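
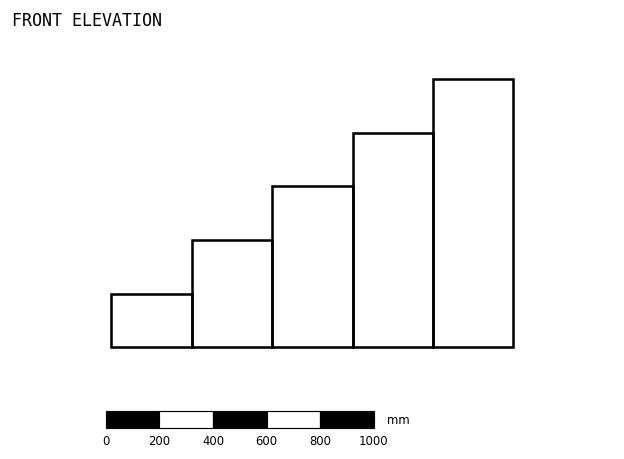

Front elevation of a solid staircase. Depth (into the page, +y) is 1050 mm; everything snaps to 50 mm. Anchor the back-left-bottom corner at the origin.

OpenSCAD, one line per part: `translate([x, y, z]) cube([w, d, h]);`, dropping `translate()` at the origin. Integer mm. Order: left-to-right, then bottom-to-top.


cube([300, 1050, 200]);
translate([300, 0, 0]) cube([300, 1050, 400]);
translate([600, 0, 0]) cube([300, 1050, 600]);
translate([900, 0, 0]) cube([300, 1050, 800]);
translate([1200, 0, 0]) cube([300, 1050, 1000]);


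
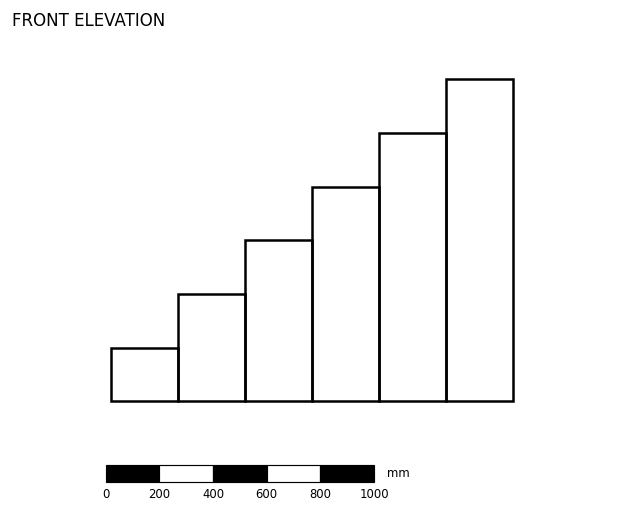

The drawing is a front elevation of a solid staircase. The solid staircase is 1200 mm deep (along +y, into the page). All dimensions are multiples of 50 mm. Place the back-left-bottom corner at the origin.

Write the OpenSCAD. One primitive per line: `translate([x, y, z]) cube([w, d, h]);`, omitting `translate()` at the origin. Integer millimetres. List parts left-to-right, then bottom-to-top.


cube([250, 1200, 200]);
translate([250, 0, 0]) cube([250, 1200, 400]);
translate([500, 0, 0]) cube([250, 1200, 600]);
translate([750, 0, 0]) cube([250, 1200, 800]);
translate([1000, 0, 0]) cube([250, 1200, 1000]);
translate([1250, 0, 0]) cube([250, 1200, 1200]);


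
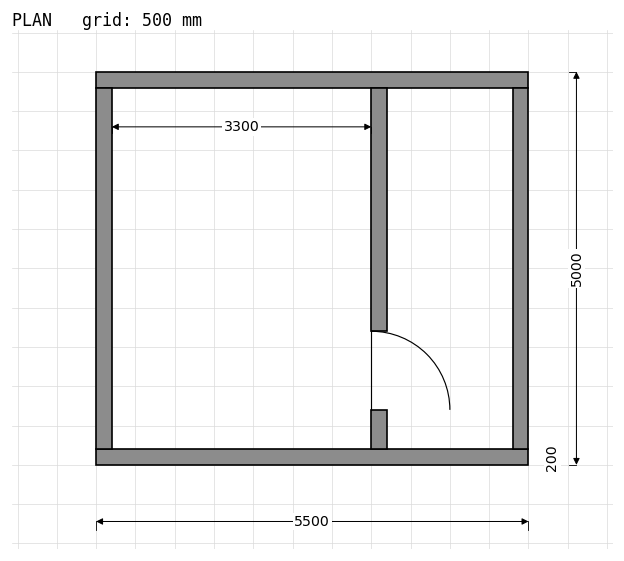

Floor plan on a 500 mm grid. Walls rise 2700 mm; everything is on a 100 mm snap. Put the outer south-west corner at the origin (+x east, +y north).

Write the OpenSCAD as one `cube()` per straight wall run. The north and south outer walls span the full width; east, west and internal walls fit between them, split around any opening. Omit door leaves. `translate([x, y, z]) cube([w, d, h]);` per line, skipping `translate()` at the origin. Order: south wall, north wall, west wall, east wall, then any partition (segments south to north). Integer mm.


cube([5500, 200, 2700]);
translate([0, 4800, 0]) cube([5500, 200, 2700]);
translate([0, 200, 0]) cube([200, 4600, 2700]);
translate([5300, 200, 0]) cube([200, 4600, 2700]);
translate([3500, 200, 0]) cube([200, 500, 2700]);
translate([3500, 1700, 0]) cube([200, 3100, 2700]);


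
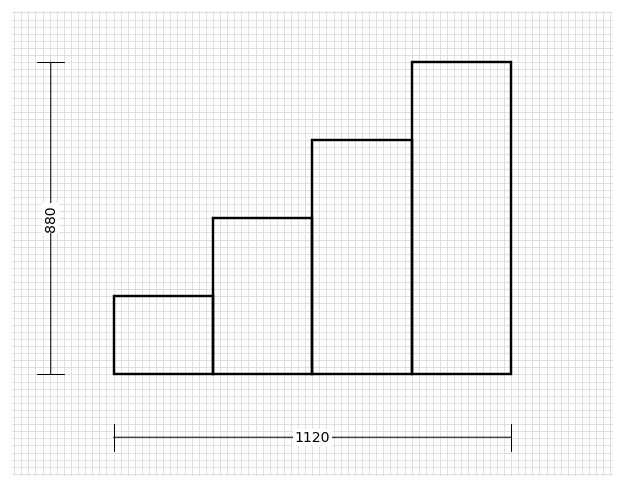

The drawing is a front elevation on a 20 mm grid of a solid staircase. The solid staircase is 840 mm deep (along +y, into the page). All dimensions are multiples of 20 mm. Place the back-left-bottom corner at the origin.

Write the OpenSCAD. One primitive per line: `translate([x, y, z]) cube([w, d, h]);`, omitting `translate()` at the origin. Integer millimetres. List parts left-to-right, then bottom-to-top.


cube([280, 840, 220]);
translate([280, 0, 0]) cube([280, 840, 440]);
translate([560, 0, 0]) cube([280, 840, 660]);
translate([840, 0, 0]) cube([280, 840, 880]);


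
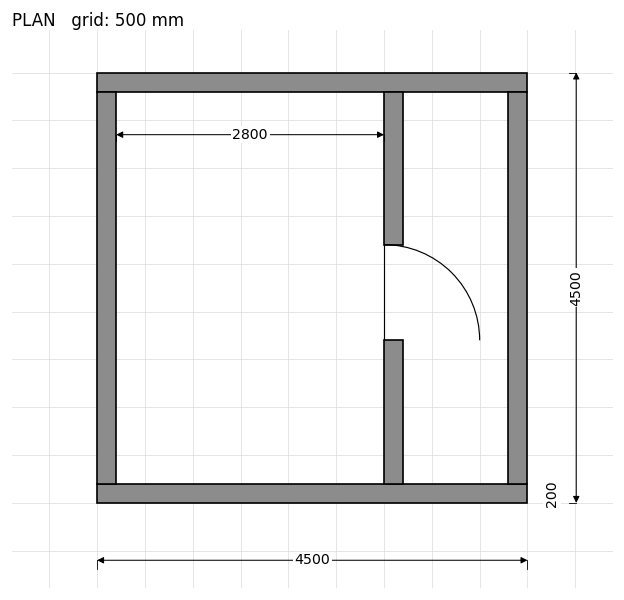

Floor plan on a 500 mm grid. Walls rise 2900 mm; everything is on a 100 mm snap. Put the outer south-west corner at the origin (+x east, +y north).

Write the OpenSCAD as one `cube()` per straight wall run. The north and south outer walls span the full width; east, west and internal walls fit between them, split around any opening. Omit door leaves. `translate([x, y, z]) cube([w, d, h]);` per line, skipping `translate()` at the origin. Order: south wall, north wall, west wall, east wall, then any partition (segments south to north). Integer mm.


cube([4500, 200, 2900]);
translate([0, 4300, 0]) cube([4500, 200, 2900]);
translate([0, 200, 0]) cube([200, 4100, 2900]);
translate([4300, 200, 0]) cube([200, 4100, 2900]);
translate([3000, 200, 0]) cube([200, 1500, 2900]);
translate([3000, 2700, 0]) cube([200, 1600, 2900]);


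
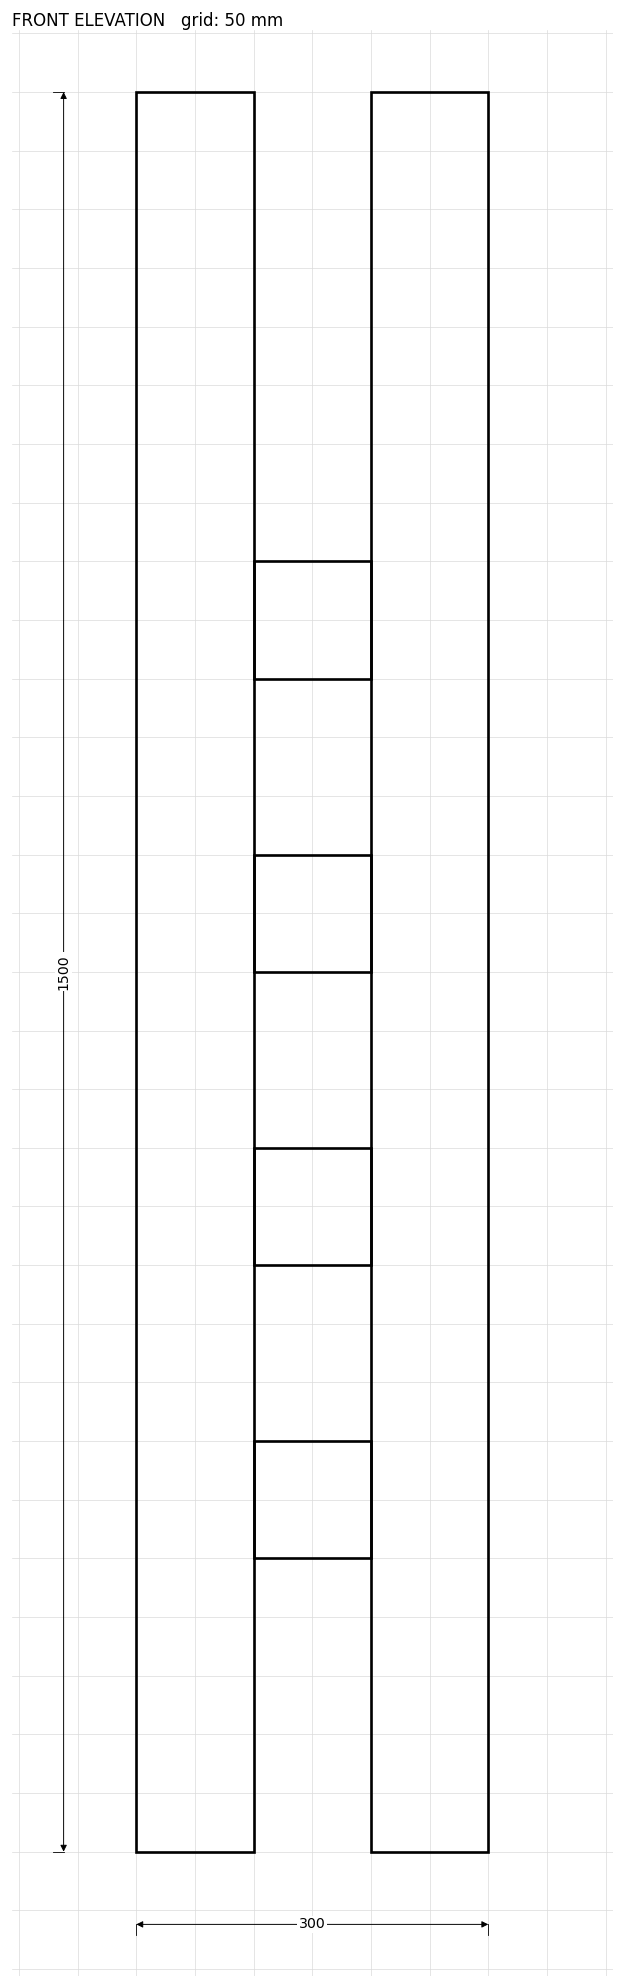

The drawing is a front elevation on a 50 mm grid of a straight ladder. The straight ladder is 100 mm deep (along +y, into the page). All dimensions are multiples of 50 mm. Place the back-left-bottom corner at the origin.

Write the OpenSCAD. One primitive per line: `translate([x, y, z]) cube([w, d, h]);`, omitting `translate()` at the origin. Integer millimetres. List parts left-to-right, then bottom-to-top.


cube([100, 100, 1500]);
translate([100, 0, 250]) cube([100, 100, 100]);
translate([100, 0, 500]) cube([100, 100, 100]);
translate([100, 0, 750]) cube([100, 100, 100]);
translate([100, 0, 1000]) cube([100, 100, 100]);
translate([200, 0, 0]) cube([100, 100, 1500]);


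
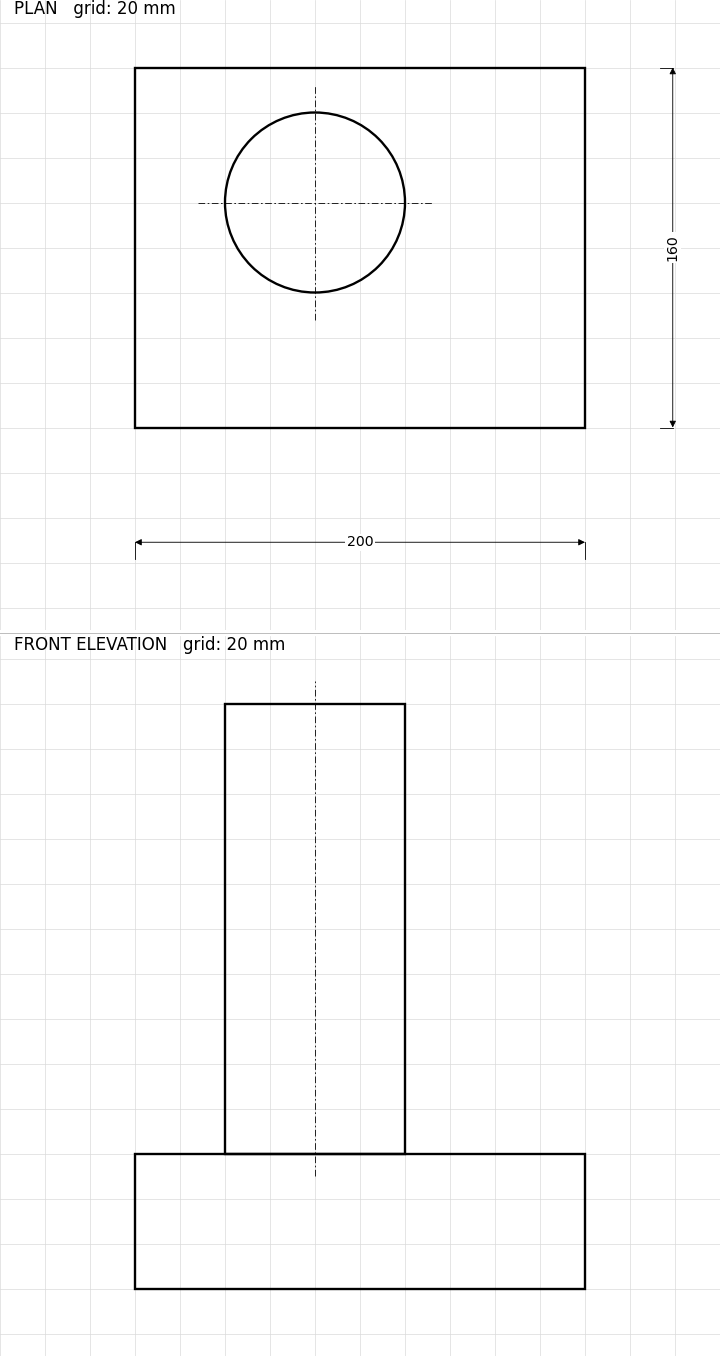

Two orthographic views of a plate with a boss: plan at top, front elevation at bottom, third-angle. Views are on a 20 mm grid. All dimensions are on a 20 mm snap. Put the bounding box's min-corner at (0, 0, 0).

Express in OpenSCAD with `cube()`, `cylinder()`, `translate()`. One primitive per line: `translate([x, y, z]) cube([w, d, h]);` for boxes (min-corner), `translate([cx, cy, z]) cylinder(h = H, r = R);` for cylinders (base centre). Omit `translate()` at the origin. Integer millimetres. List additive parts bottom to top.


cube([200, 160, 60]);
translate([80, 100, 60]) cylinder(h = 200, r = 40);


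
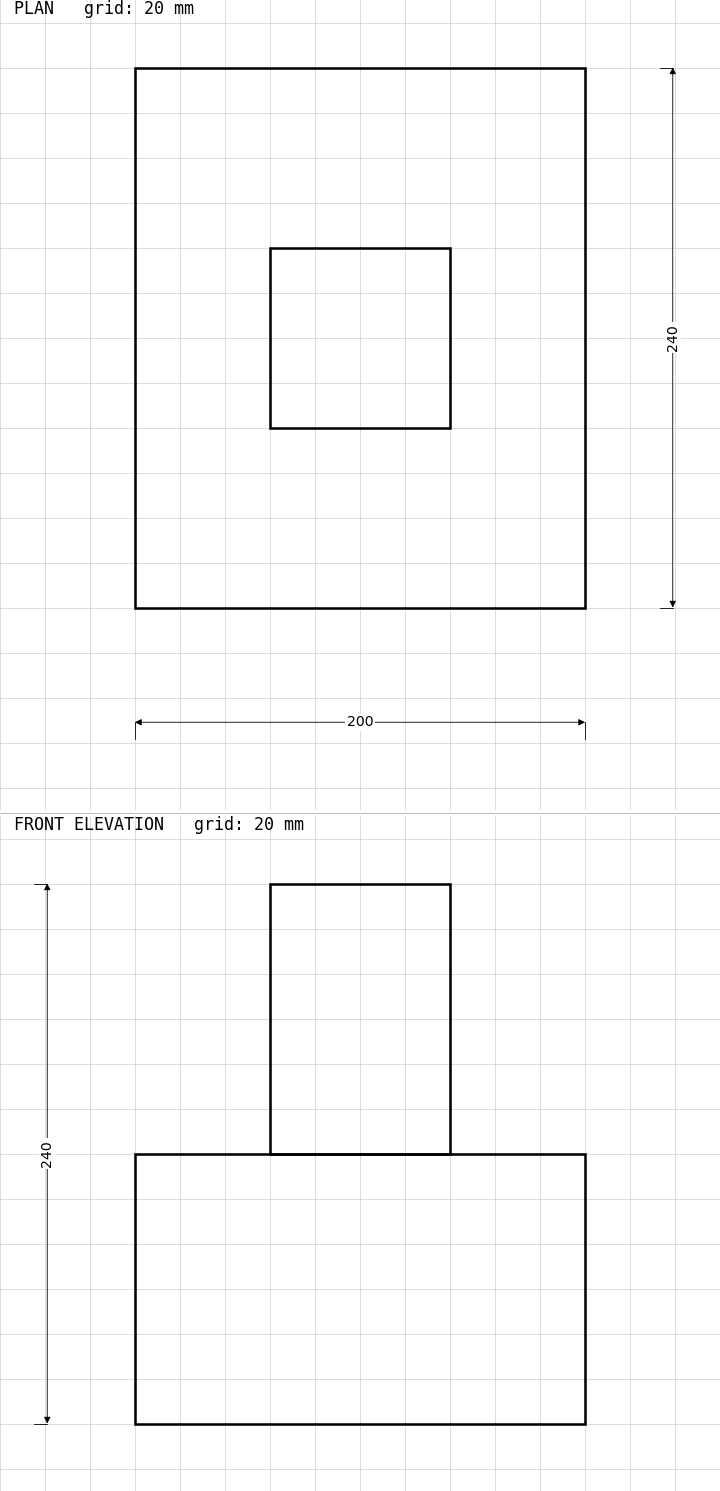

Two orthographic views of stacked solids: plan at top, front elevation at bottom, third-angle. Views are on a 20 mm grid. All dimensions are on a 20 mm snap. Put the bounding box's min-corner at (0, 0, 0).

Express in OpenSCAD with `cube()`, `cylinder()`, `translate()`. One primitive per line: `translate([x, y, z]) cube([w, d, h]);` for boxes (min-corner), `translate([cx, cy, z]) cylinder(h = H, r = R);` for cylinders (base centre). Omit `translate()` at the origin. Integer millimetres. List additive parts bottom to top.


cube([200, 240, 120]);
translate([60, 80, 120]) cube([80, 80, 120]);


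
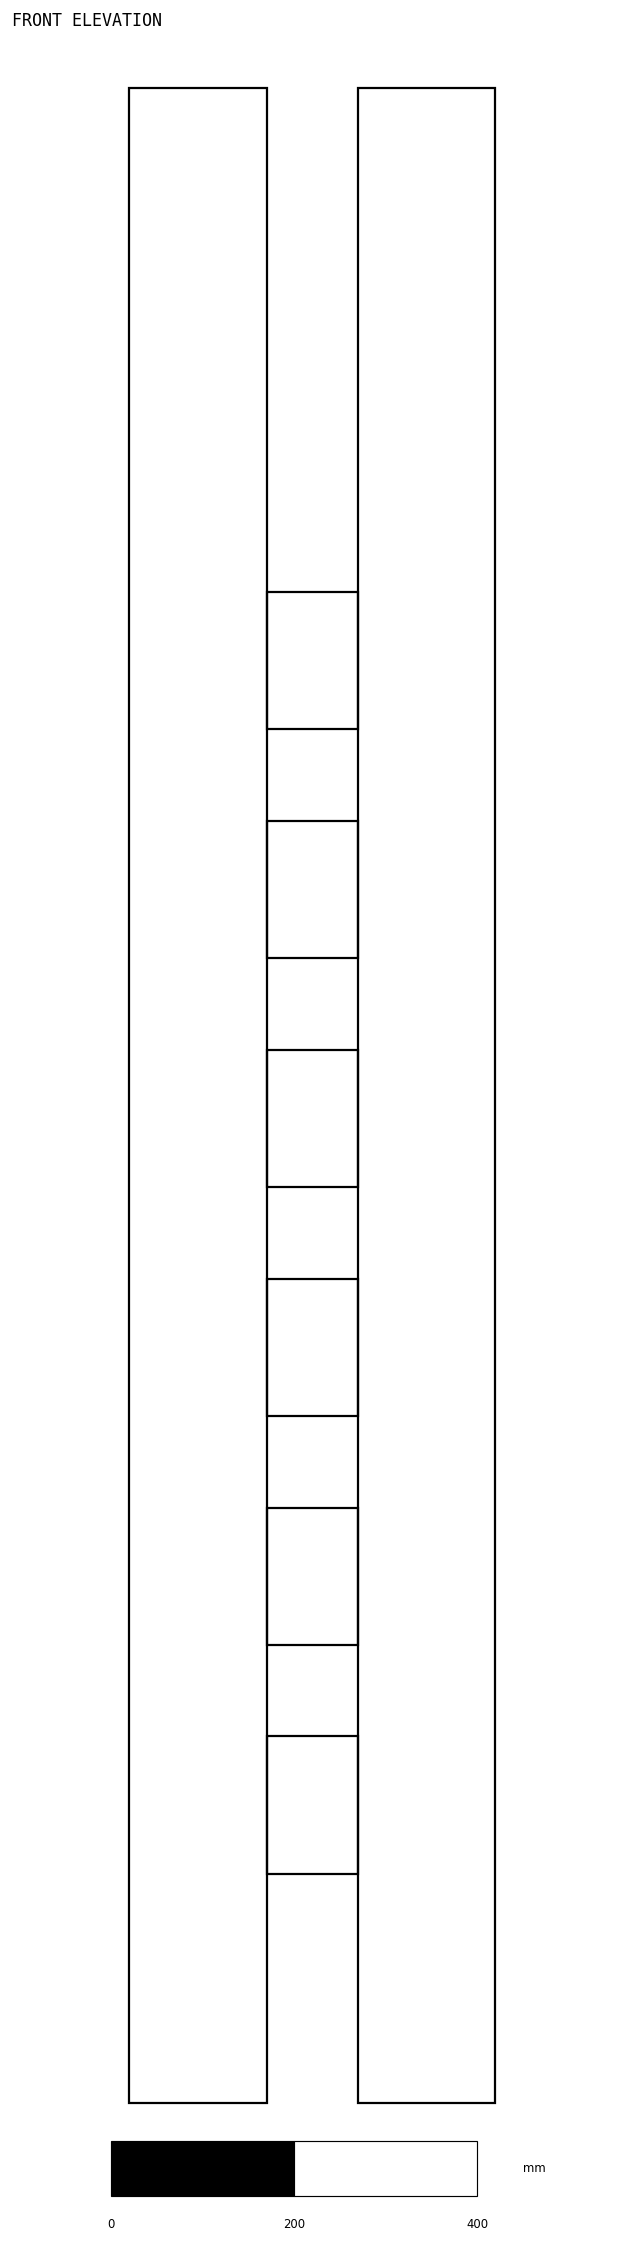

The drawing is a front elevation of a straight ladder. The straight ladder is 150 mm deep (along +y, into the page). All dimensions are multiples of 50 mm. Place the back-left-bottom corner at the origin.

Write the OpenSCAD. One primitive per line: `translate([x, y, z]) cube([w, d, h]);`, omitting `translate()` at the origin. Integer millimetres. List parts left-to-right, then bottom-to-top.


cube([150, 150, 2200]);
translate([150, 0, 250]) cube([100, 150, 150]);
translate([150, 0, 500]) cube([100, 150, 150]);
translate([150, 0, 750]) cube([100, 150, 150]);
translate([150, 0, 1000]) cube([100, 150, 150]);
translate([150, 0, 1250]) cube([100, 150, 150]);
translate([150, 0, 1500]) cube([100, 150, 150]);
translate([250, 0, 0]) cube([150, 150, 2200]);


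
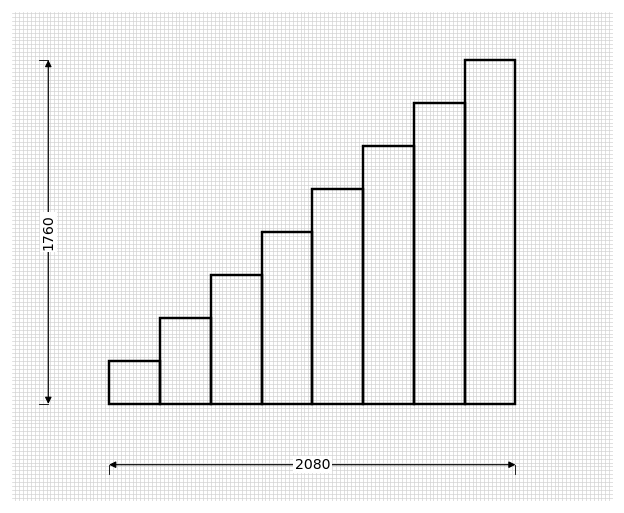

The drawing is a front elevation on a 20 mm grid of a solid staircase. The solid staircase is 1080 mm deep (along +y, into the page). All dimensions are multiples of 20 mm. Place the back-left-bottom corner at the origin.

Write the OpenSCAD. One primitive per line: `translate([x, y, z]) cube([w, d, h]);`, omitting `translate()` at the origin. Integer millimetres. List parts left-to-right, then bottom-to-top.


cube([260, 1080, 220]);
translate([260, 0, 0]) cube([260, 1080, 440]);
translate([520, 0, 0]) cube([260, 1080, 660]);
translate([780, 0, 0]) cube([260, 1080, 880]);
translate([1040, 0, 0]) cube([260, 1080, 1100]);
translate([1300, 0, 0]) cube([260, 1080, 1320]);
translate([1560, 0, 0]) cube([260, 1080, 1540]);
translate([1820, 0, 0]) cube([260, 1080, 1760]);


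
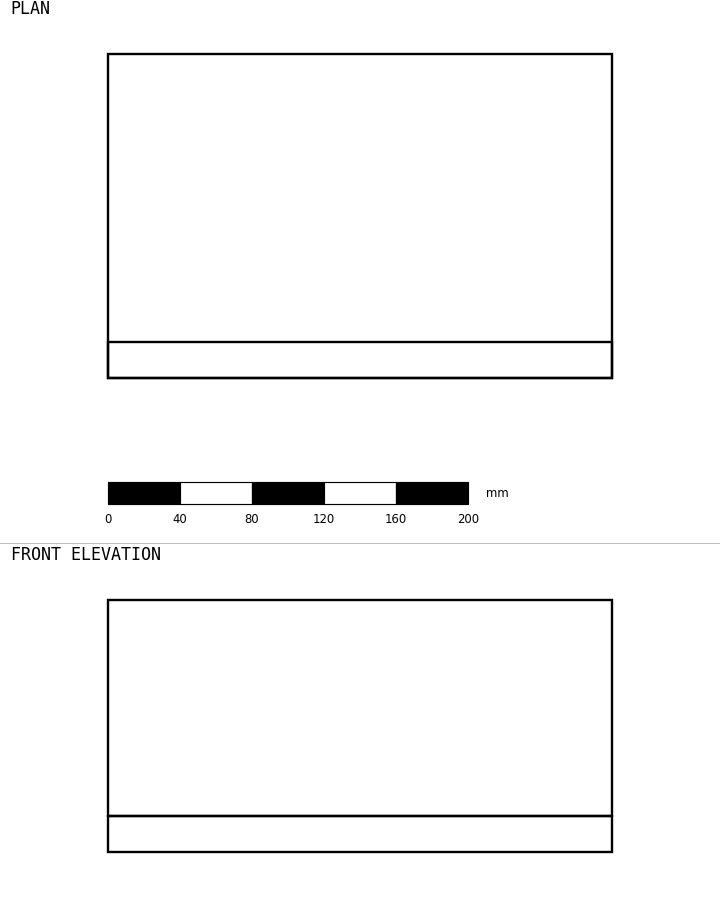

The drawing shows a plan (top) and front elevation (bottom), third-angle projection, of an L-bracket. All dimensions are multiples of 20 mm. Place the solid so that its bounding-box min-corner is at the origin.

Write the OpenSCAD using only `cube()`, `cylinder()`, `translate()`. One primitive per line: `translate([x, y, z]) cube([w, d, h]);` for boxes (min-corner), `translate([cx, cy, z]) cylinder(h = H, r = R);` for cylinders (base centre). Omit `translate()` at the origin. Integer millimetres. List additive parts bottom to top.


cube([280, 180, 20]);
translate([0, 0, 20]) cube([280, 20, 120]);


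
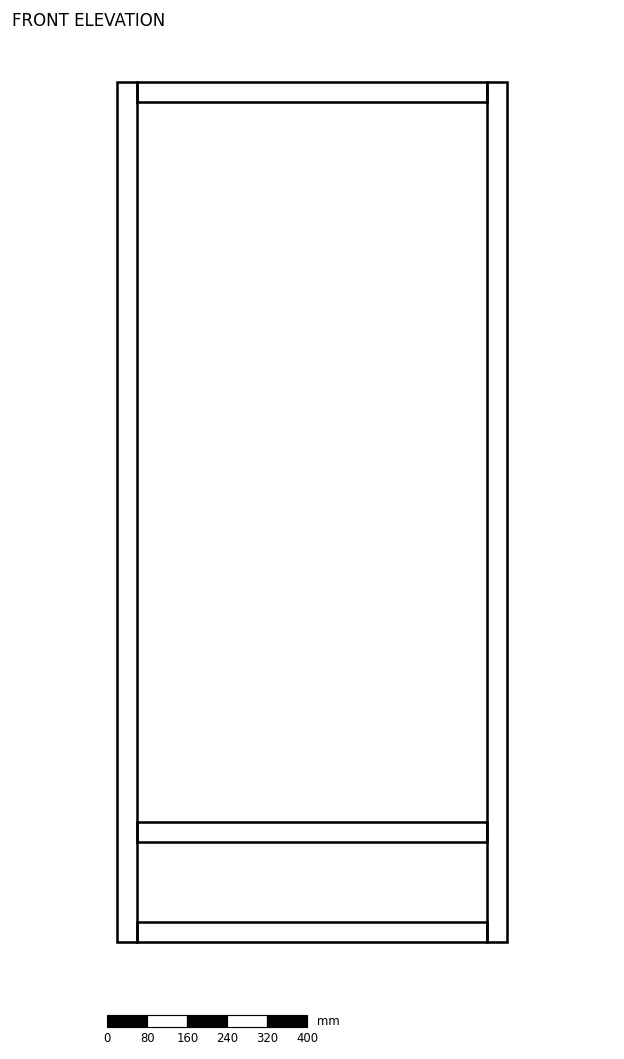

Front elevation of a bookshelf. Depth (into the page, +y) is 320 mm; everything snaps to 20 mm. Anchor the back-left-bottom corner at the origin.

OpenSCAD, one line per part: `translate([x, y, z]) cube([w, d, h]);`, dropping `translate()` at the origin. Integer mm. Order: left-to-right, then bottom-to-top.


cube([40, 320, 1720]);
translate([40, 0, 0]) cube([700, 320, 40]);
translate([40, 0, 200]) cube([700, 320, 40]);
translate([40, 0, 1680]) cube([700, 320, 40]);
translate([740, 0, 0]) cube([40, 320, 1720]);


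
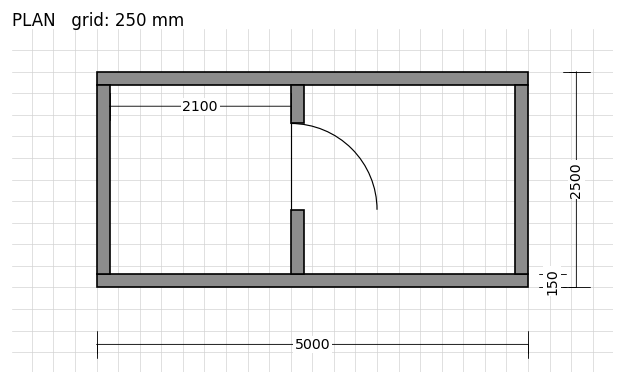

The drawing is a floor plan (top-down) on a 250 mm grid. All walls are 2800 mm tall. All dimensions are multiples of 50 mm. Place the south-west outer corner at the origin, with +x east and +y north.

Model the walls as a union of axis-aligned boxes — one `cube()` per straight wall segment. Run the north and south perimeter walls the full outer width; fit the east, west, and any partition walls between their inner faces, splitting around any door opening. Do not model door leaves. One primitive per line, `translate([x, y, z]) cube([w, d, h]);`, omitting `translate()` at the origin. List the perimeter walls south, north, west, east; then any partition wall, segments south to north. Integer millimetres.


cube([5000, 150, 2800]);
translate([0, 2350, 0]) cube([5000, 150, 2800]);
translate([0, 150, 0]) cube([150, 2200, 2800]);
translate([4850, 150, 0]) cube([150, 2200, 2800]);
translate([2250, 150, 0]) cube([150, 750, 2800]);
translate([2250, 1900, 0]) cube([150, 450, 2800]);


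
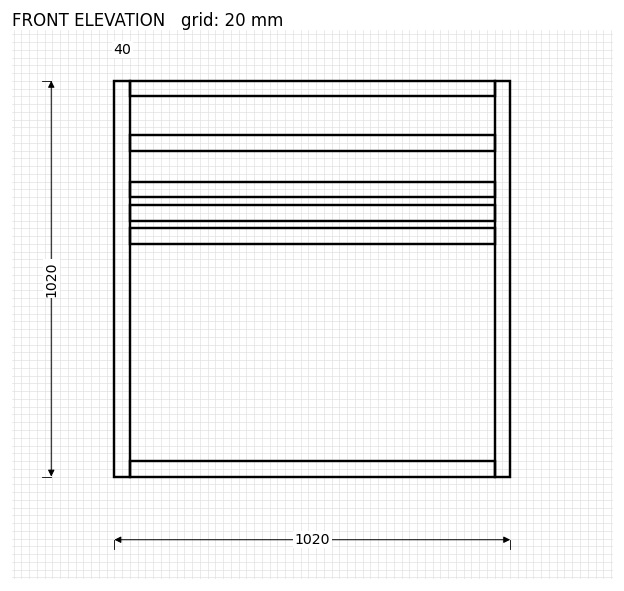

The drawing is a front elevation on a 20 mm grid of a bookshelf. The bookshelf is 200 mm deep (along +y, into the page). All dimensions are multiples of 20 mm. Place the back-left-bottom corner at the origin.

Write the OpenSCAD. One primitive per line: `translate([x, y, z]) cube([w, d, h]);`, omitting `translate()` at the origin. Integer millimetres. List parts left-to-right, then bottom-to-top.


cube([40, 200, 1020]);
translate([40, 0, 0]) cube([940, 200, 40]);
translate([40, 0, 600]) cube([940, 200, 40]);
translate([40, 0, 660]) cube([940, 200, 40]);
translate([40, 0, 720]) cube([940, 200, 40]);
translate([40, 0, 840]) cube([940, 200, 40]);
translate([40, 0, 980]) cube([940, 200, 40]);
translate([980, 0, 0]) cube([40, 200, 1020]);


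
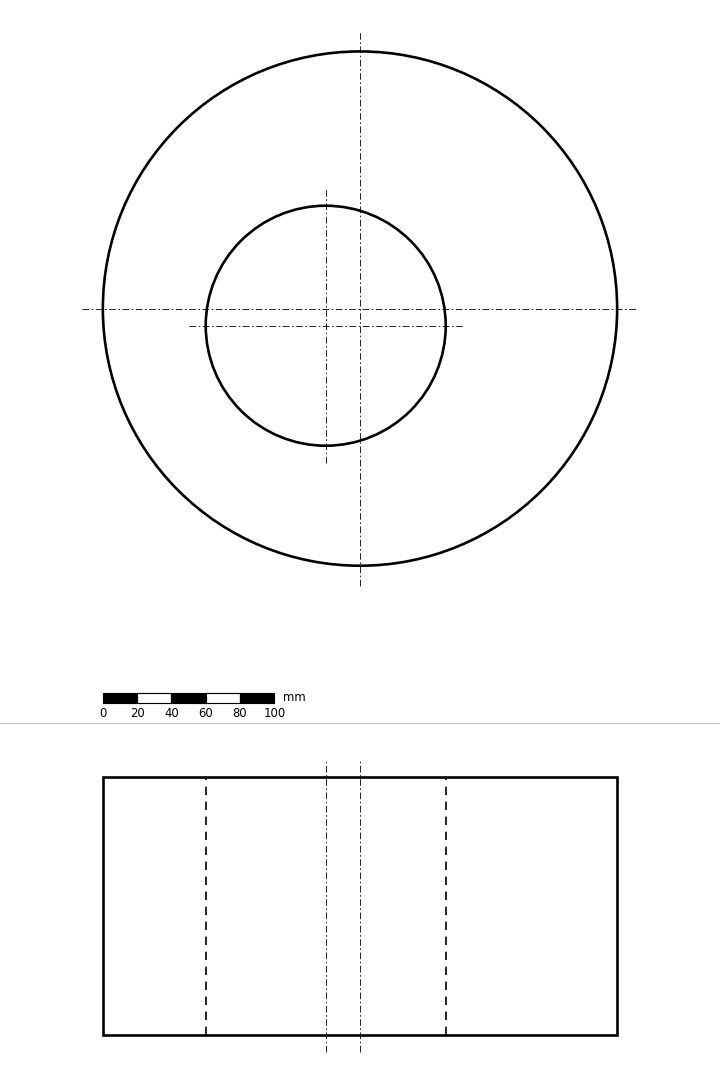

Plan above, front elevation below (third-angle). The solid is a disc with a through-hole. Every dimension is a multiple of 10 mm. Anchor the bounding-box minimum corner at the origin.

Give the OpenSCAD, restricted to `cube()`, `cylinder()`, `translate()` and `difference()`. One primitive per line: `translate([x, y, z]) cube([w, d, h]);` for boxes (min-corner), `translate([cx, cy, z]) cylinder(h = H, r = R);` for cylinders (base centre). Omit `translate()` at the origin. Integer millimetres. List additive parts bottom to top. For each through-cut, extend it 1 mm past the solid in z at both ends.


difference() {
  translate([150, 150, 0]) cylinder(h = 150, r = 150);
  translate([130, 140, -1]) cylinder(h = 152, r = 70);
}


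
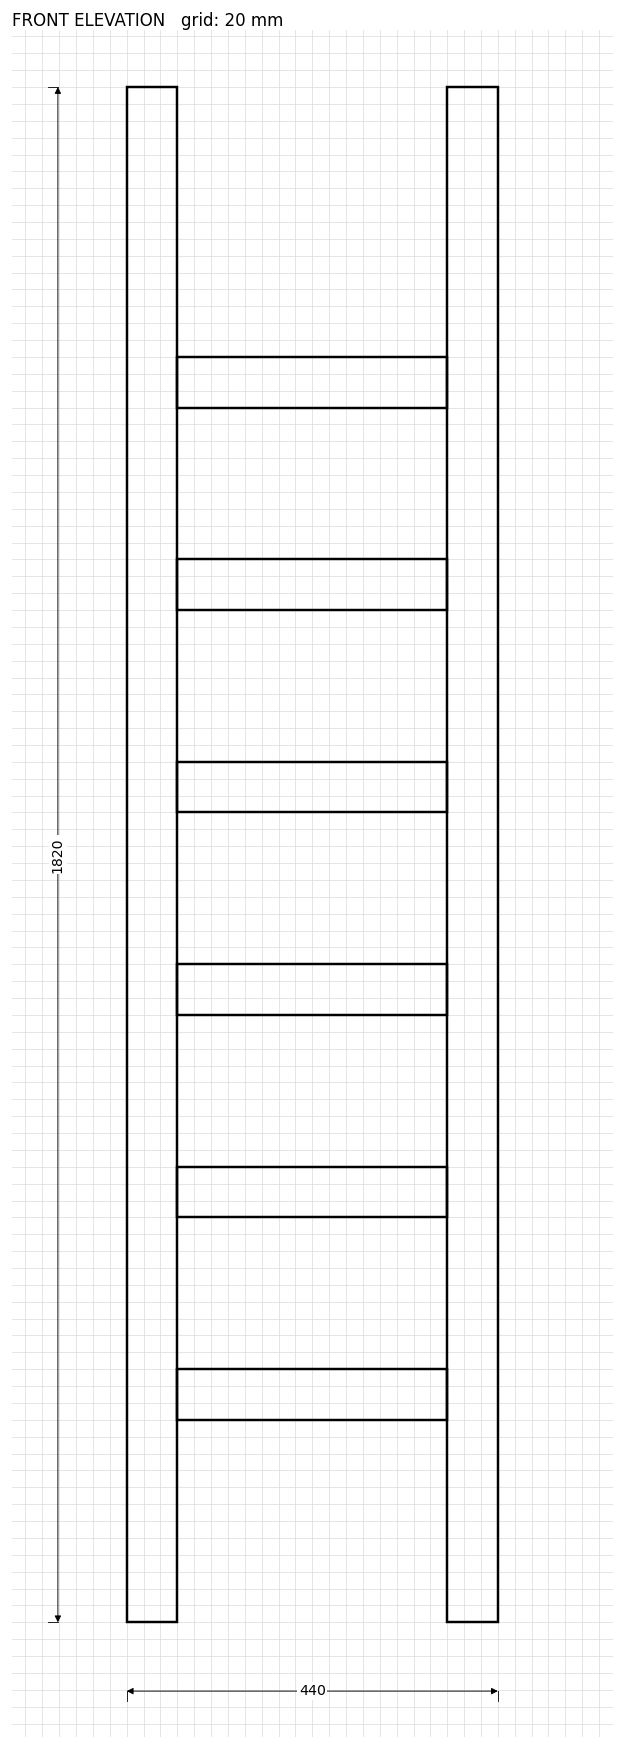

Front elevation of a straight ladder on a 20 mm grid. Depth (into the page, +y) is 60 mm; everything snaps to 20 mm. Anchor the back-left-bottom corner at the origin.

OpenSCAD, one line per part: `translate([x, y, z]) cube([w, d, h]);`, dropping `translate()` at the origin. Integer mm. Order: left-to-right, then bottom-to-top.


cube([60, 60, 1820]);
translate([60, 0, 240]) cube([320, 60, 60]);
translate([60, 0, 480]) cube([320, 60, 60]);
translate([60, 0, 720]) cube([320, 60, 60]);
translate([60, 0, 960]) cube([320, 60, 60]);
translate([60, 0, 1200]) cube([320, 60, 60]);
translate([60, 0, 1440]) cube([320, 60, 60]);
translate([380, 0, 0]) cube([60, 60, 1820]);


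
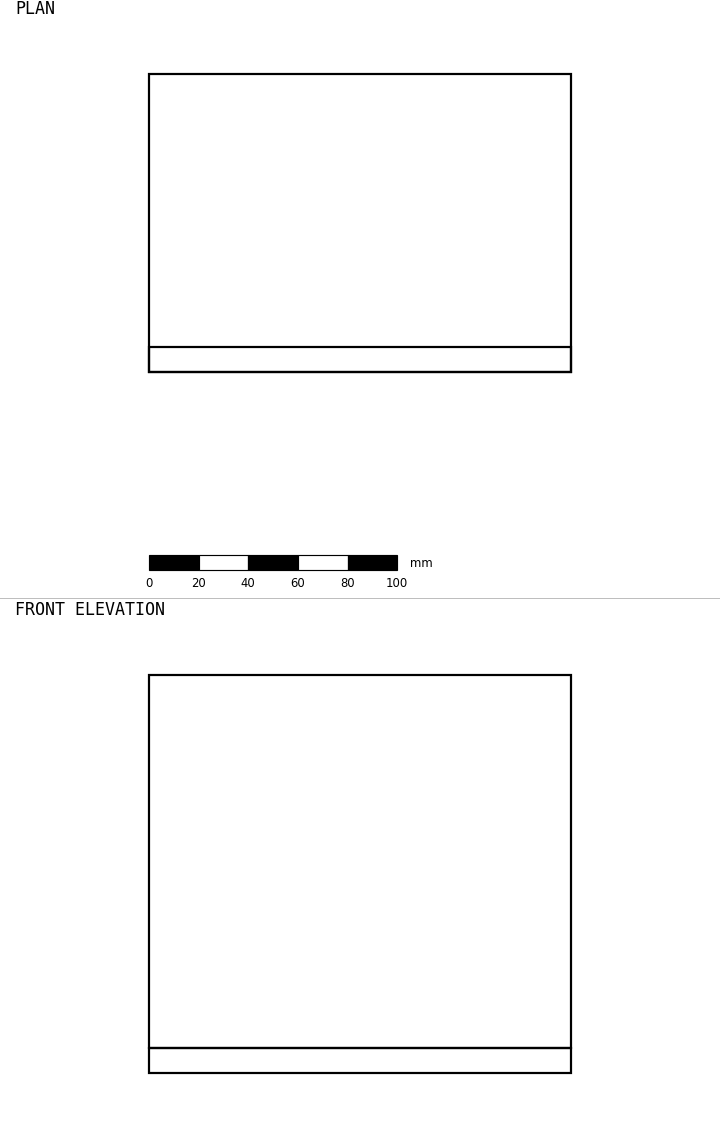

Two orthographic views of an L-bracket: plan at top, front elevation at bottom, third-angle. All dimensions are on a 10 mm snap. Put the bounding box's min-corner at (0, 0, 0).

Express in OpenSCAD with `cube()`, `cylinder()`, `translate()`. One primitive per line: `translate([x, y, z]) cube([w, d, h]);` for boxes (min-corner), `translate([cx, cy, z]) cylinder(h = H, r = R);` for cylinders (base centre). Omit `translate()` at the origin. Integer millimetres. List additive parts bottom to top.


cube([170, 120, 10]);
translate([0, 0, 10]) cube([170, 10, 150]);


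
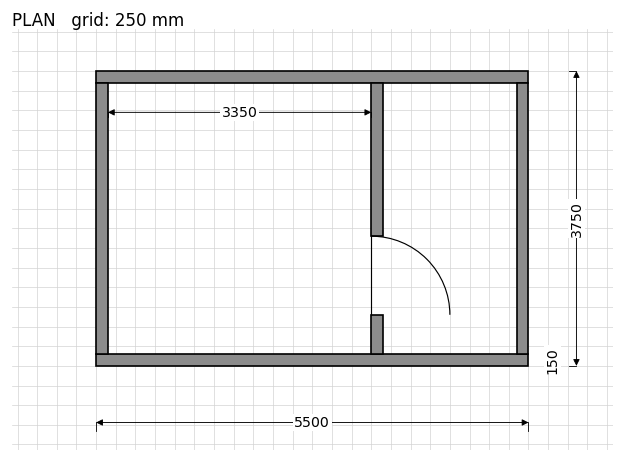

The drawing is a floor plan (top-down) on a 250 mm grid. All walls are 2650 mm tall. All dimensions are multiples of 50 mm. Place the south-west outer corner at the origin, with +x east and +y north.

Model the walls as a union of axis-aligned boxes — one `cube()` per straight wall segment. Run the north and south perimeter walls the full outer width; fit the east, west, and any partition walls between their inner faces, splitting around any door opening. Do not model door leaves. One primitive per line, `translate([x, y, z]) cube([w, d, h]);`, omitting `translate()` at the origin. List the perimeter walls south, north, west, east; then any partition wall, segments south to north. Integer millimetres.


cube([5500, 150, 2650]);
translate([0, 3600, 0]) cube([5500, 150, 2650]);
translate([0, 150, 0]) cube([150, 3450, 2650]);
translate([5350, 150, 0]) cube([150, 3450, 2650]);
translate([3500, 150, 0]) cube([150, 500, 2650]);
translate([3500, 1650, 0]) cube([150, 1950, 2650]);


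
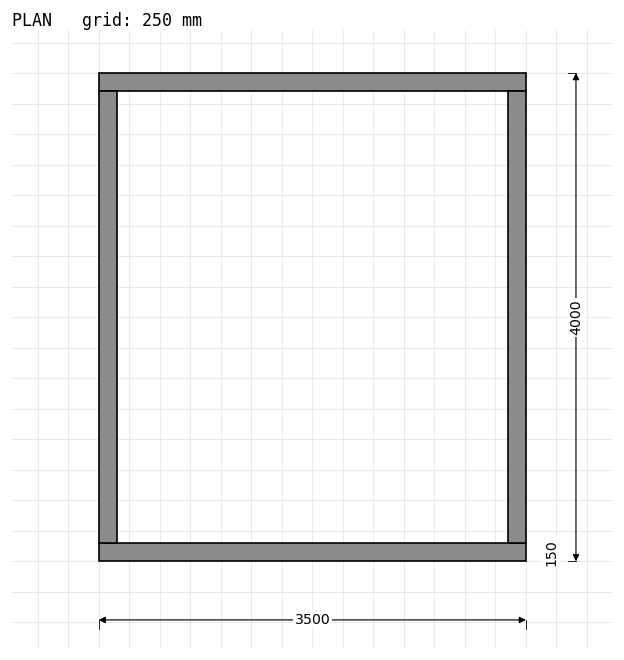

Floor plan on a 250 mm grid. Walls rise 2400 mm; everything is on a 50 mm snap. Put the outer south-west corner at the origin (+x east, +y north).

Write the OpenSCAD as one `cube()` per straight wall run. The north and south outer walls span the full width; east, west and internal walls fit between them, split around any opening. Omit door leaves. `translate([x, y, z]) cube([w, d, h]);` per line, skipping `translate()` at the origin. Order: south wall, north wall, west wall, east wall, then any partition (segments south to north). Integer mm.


cube([3500, 150, 2400]);
translate([0, 3850, 0]) cube([3500, 150, 2400]);
translate([0, 150, 0]) cube([150, 3700, 2400]);
translate([3350, 150, 0]) cube([150, 3700, 2400]);


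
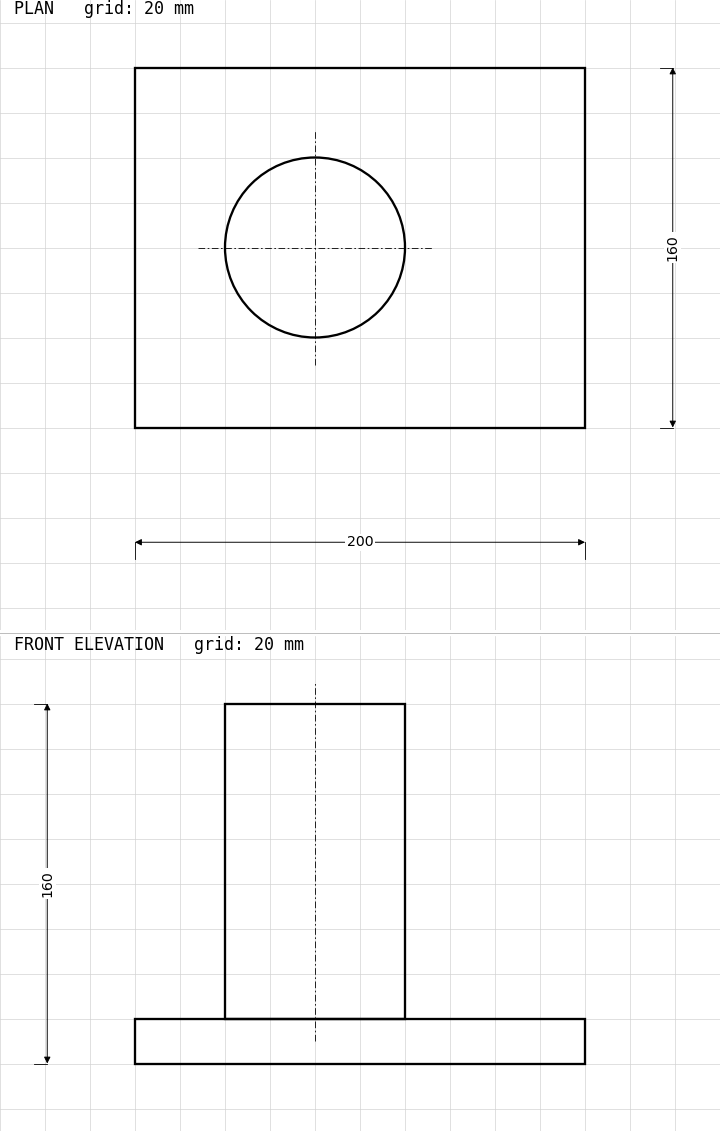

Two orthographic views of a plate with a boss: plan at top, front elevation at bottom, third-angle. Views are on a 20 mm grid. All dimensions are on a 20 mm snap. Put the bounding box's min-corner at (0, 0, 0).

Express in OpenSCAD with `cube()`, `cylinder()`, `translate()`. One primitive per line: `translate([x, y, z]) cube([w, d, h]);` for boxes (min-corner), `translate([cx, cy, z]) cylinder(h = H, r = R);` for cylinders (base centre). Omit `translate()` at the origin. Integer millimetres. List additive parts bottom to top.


cube([200, 160, 20]);
translate([80, 80, 20]) cylinder(h = 140, r = 40);


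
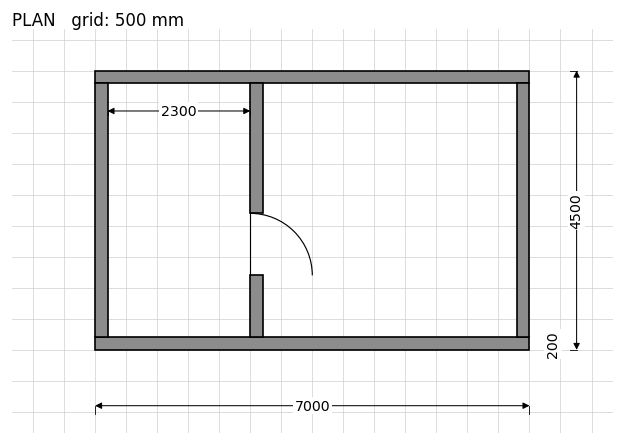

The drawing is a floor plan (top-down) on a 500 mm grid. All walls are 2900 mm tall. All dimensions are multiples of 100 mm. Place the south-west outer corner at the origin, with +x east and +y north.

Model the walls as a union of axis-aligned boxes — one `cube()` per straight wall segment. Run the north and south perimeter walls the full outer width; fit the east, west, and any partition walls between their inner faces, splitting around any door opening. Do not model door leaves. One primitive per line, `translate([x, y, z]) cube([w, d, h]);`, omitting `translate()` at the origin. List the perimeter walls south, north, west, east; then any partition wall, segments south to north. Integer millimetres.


cube([7000, 200, 2900]);
translate([0, 4300, 0]) cube([7000, 200, 2900]);
translate([0, 200, 0]) cube([200, 4100, 2900]);
translate([6800, 200, 0]) cube([200, 4100, 2900]);
translate([2500, 200, 0]) cube([200, 1000, 2900]);
translate([2500, 2200, 0]) cube([200, 2100, 2900]);


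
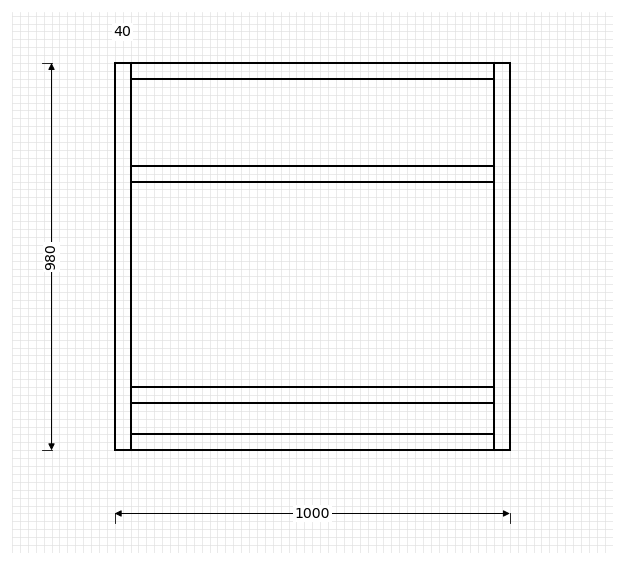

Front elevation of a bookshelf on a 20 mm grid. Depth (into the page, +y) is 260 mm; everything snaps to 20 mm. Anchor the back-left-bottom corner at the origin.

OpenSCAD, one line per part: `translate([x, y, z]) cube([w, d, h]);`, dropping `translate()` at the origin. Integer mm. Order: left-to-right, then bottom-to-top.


cube([40, 260, 980]);
translate([40, 0, 0]) cube([920, 260, 40]);
translate([40, 0, 120]) cube([920, 260, 40]);
translate([40, 0, 680]) cube([920, 260, 40]);
translate([40, 0, 940]) cube([920, 260, 40]);
translate([960, 0, 0]) cube([40, 260, 980]);


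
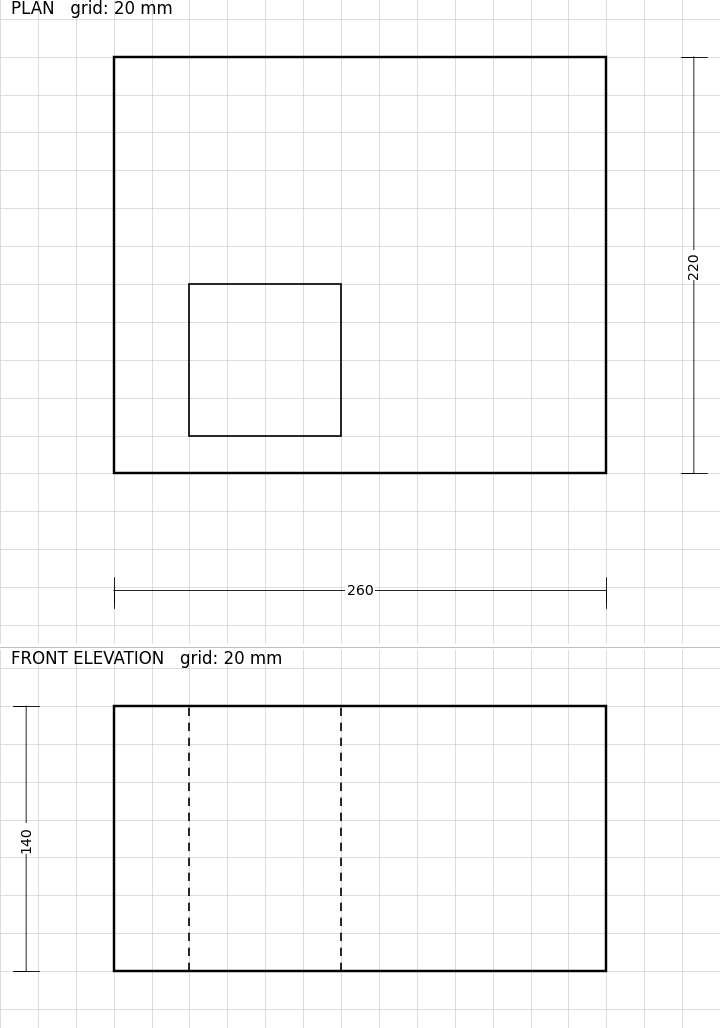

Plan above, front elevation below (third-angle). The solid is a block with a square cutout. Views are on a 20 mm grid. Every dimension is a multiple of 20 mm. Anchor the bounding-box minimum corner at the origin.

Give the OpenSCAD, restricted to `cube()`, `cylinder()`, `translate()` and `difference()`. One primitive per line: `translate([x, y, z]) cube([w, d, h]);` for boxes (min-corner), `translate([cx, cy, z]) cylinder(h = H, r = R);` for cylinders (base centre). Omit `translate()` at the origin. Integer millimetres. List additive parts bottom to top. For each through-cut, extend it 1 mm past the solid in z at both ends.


difference() {
  cube([260, 220, 140]);
  translate([40, 20, -1]) cube([80, 80, 142]);
}


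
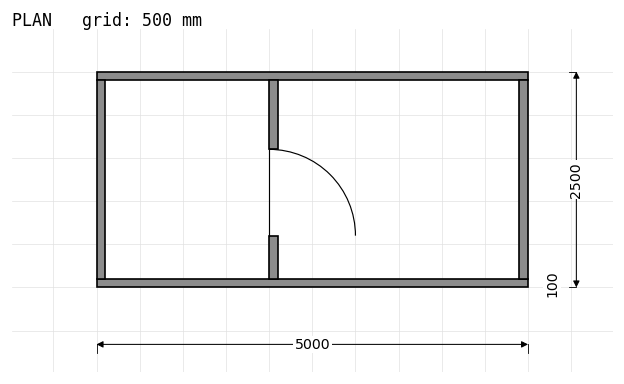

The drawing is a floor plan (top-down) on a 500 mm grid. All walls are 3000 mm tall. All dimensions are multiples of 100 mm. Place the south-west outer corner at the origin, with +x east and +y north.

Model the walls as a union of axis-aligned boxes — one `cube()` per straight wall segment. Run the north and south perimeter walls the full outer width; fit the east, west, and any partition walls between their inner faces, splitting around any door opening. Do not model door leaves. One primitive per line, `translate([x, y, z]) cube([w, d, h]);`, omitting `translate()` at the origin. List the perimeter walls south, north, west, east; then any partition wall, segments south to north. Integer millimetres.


cube([5000, 100, 3000]);
translate([0, 2400, 0]) cube([5000, 100, 3000]);
translate([0, 100, 0]) cube([100, 2300, 3000]);
translate([4900, 100, 0]) cube([100, 2300, 3000]);
translate([2000, 100, 0]) cube([100, 500, 3000]);
translate([2000, 1600, 0]) cube([100, 800, 3000]);


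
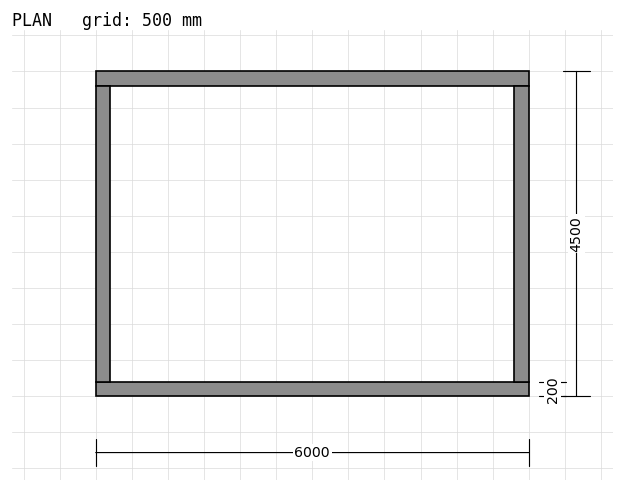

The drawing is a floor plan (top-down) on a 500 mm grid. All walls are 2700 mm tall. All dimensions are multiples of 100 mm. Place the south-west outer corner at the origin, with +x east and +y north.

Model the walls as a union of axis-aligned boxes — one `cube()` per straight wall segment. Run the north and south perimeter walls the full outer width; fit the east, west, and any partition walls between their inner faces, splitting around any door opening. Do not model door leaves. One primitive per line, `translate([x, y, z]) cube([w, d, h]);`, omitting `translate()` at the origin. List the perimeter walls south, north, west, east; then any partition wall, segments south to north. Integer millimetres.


cube([6000, 200, 2700]);
translate([0, 4300, 0]) cube([6000, 200, 2700]);
translate([0, 200, 0]) cube([200, 4100, 2700]);
translate([5800, 200, 0]) cube([200, 4100, 2700]);


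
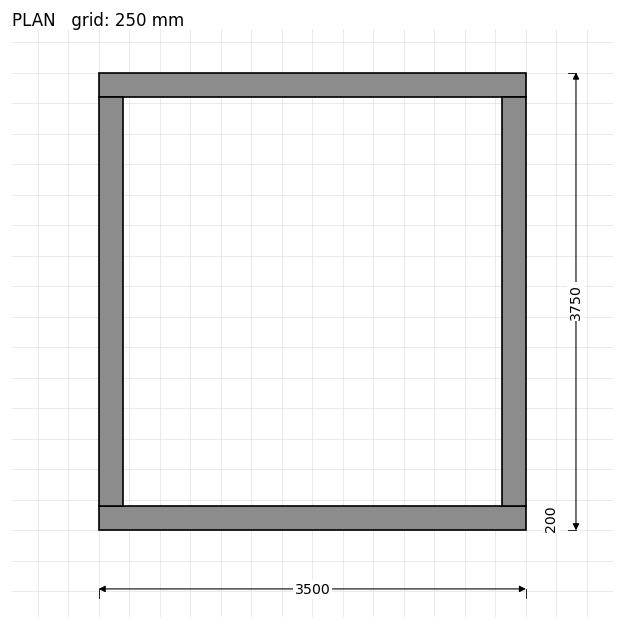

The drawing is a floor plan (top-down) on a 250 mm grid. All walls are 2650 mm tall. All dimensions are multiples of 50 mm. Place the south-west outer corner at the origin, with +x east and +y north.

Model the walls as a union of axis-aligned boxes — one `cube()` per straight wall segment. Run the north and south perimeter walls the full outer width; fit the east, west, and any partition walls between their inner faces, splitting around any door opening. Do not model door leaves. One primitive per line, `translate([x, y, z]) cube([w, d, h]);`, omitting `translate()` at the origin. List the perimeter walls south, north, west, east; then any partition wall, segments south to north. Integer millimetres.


cube([3500, 200, 2650]);
translate([0, 3550, 0]) cube([3500, 200, 2650]);
translate([0, 200, 0]) cube([200, 3350, 2650]);
translate([3300, 200, 0]) cube([200, 3350, 2650]);


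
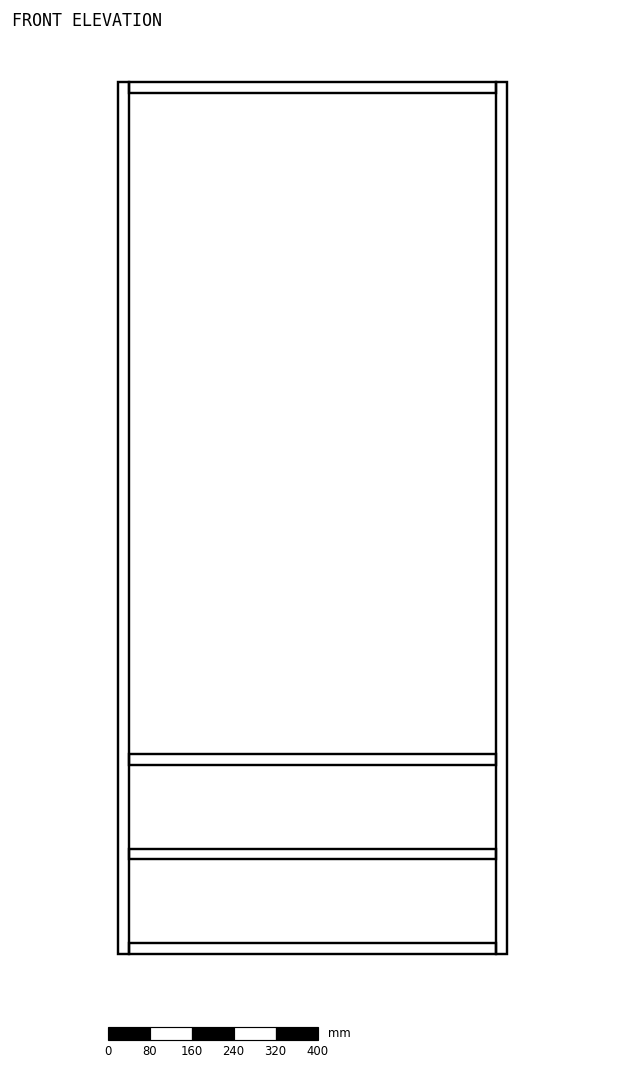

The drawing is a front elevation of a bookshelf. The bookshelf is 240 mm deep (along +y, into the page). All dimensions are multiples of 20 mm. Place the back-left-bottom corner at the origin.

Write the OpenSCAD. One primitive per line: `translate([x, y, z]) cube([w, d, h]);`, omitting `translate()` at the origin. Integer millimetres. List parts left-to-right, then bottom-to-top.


cube([20, 240, 1660]);
translate([20, 0, 0]) cube([700, 240, 20]);
translate([20, 0, 180]) cube([700, 240, 20]);
translate([20, 0, 360]) cube([700, 240, 20]);
translate([20, 0, 1640]) cube([700, 240, 20]);
translate([720, 0, 0]) cube([20, 240, 1660]);


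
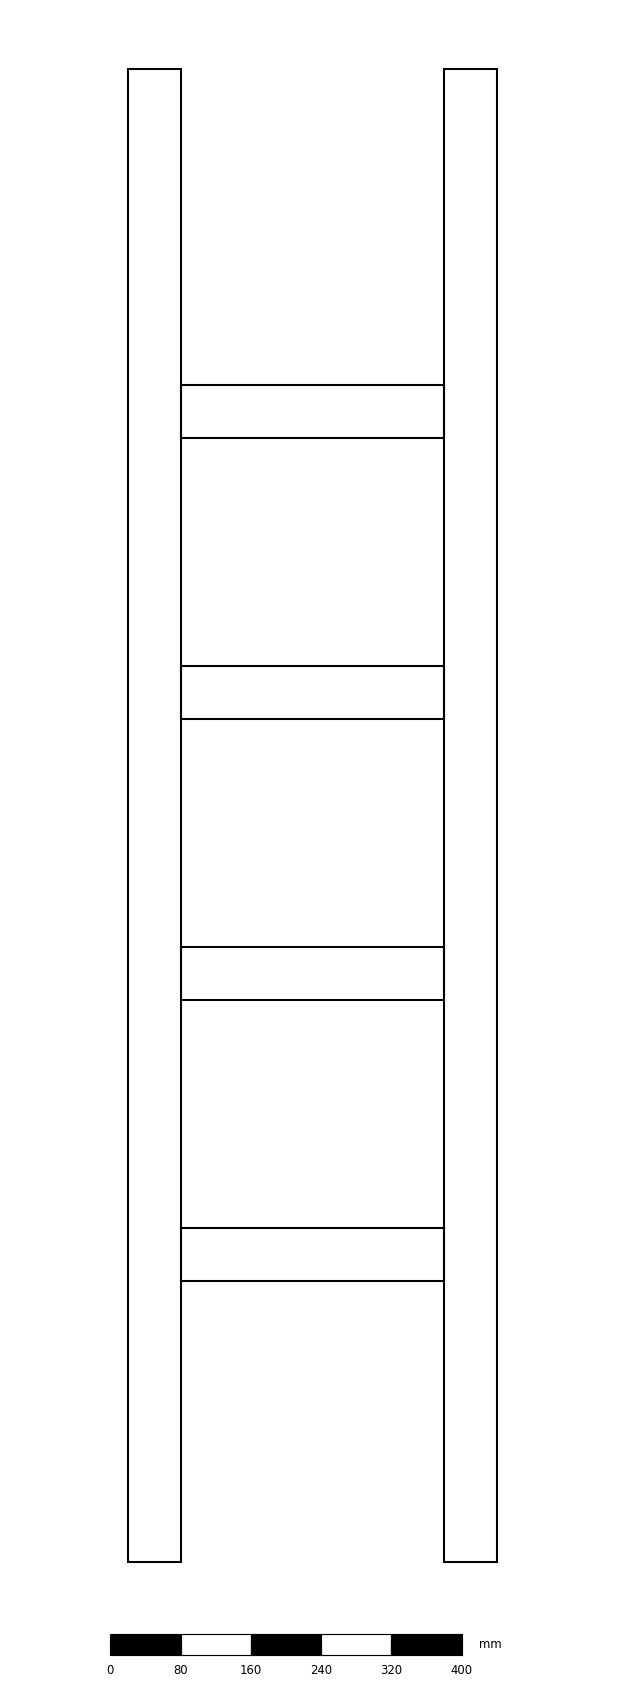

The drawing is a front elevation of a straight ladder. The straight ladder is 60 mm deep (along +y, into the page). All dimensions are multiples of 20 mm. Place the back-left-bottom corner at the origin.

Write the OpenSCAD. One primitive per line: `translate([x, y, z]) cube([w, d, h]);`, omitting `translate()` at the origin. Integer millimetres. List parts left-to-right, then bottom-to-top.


cube([60, 60, 1700]);
translate([60, 0, 320]) cube([300, 60, 60]);
translate([60, 0, 640]) cube([300, 60, 60]);
translate([60, 0, 960]) cube([300, 60, 60]);
translate([60, 0, 1280]) cube([300, 60, 60]);
translate([360, 0, 0]) cube([60, 60, 1700]);


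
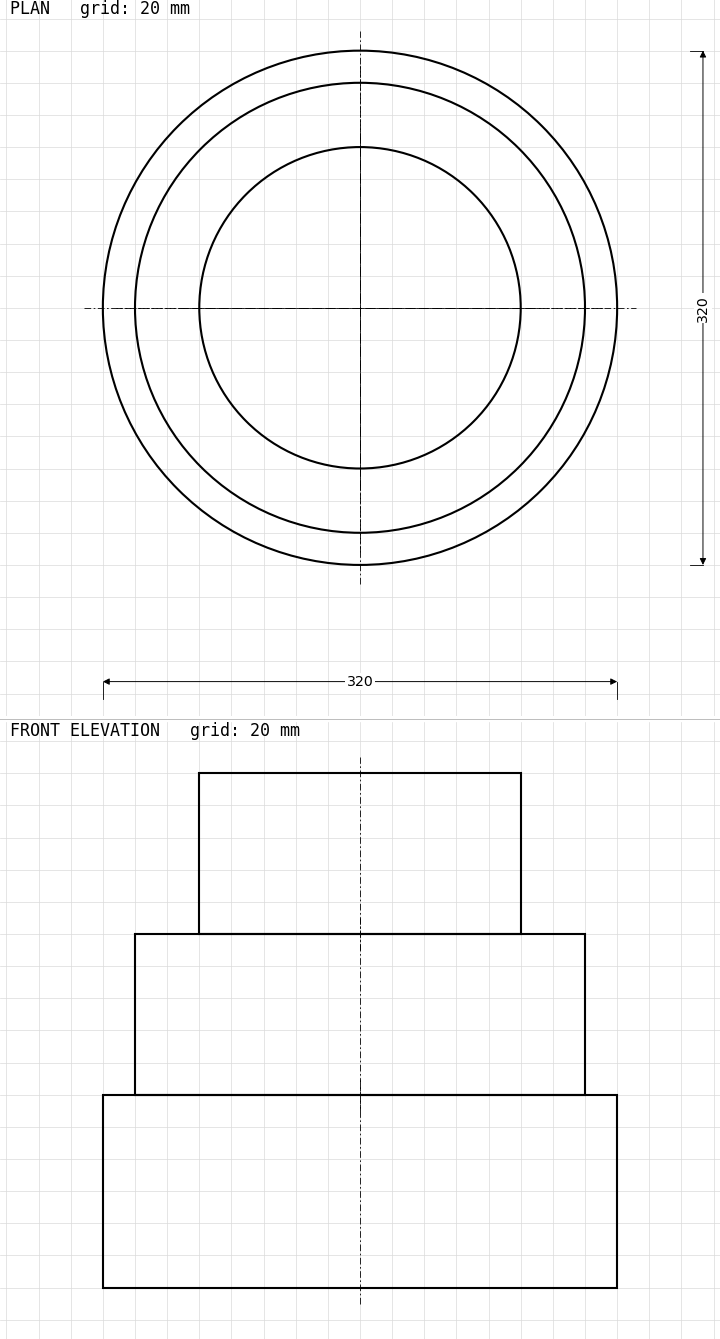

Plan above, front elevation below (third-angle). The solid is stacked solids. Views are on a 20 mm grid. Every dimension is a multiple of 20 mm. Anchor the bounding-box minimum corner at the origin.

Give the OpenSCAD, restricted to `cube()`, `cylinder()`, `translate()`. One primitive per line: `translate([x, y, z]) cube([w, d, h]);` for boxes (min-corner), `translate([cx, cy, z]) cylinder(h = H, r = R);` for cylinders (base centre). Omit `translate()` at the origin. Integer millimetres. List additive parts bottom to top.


translate([160, 160, 0]) cylinder(h = 120, r = 160);
translate([160, 160, 120]) cylinder(h = 100, r = 140);
translate([160, 160, 220]) cylinder(h = 100, r = 100);


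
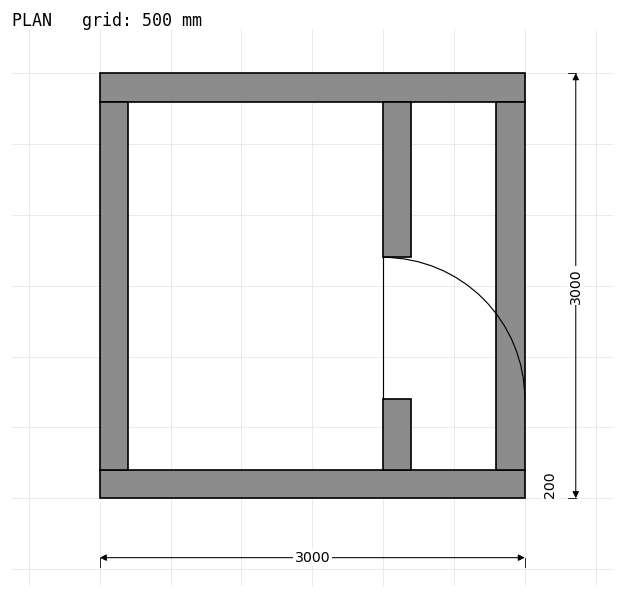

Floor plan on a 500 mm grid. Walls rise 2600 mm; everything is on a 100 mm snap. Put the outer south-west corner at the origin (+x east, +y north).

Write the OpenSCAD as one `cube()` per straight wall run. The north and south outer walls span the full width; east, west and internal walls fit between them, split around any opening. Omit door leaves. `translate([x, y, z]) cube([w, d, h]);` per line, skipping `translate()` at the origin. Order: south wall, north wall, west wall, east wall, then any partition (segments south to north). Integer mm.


cube([3000, 200, 2600]);
translate([0, 2800, 0]) cube([3000, 200, 2600]);
translate([0, 200, 0]) cube([200, 2600, 2600]);
translate([2800, 200, 0]) cube([200, 2600, 2600]);
translate([2000, 200, 0]) cube([200, 500, 2600]);
translate([2000, 1700, 0]) cube([200, 1100, 2600]);


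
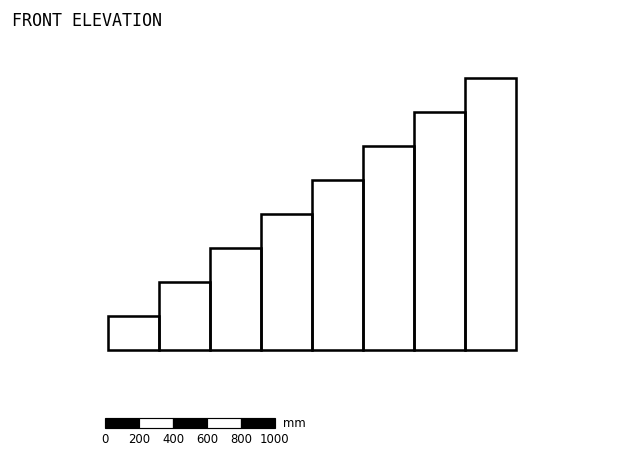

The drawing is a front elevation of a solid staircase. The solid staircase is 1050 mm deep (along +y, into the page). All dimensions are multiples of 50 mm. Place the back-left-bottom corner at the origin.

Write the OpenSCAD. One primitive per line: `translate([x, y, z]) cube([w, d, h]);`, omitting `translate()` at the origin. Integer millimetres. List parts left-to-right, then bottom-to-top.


cube([300, 1050, 200]);
translate([300, 0, 0]) cube([300, 1050, 400]);
translate([600, 0, 0]) cube([300, 1050, 600]);
translate([900, 0, 0]) cube([300, 1050, 800]);
translate([1200, 0, 0]) cube([300, 1050, 1000]);
translate([1500, 0, 0]) cube([300, 1050, 1200]);
translate([1800, 0, 0]) cube([300, 1050, 1400]);
translate([2100, 0, 0]) cube([300, 1050, 1600]);


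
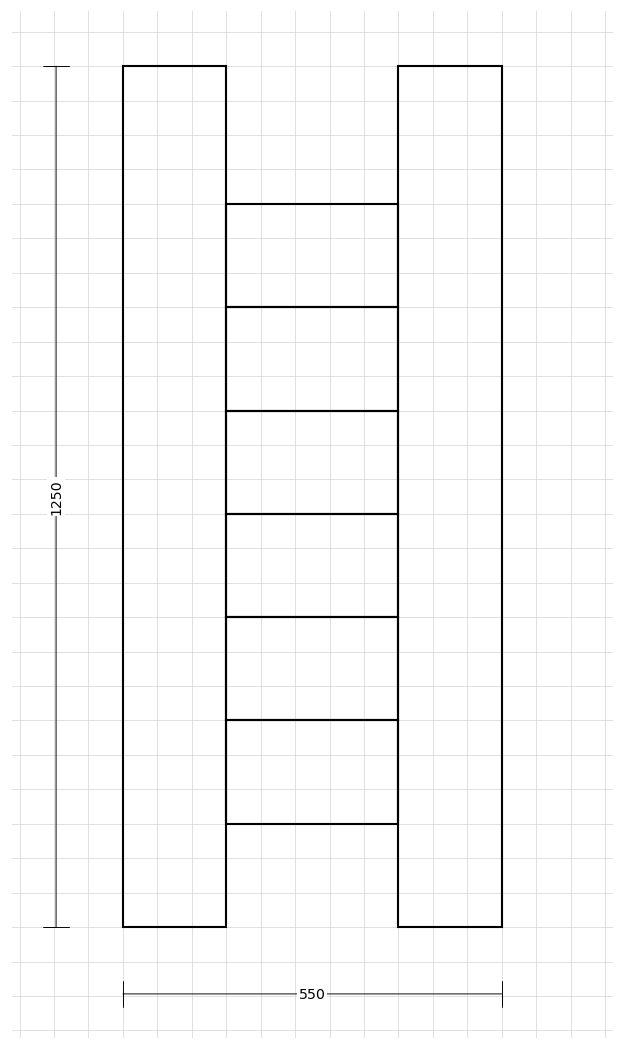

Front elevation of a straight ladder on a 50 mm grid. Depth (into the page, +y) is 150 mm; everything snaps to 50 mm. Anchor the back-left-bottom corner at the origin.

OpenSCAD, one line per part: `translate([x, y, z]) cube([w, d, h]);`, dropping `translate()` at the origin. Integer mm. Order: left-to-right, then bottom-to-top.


cube([150, 150, 1250]);
translate([150, 0, 150]) cube([250, 150, 150]);
translate([150, 0, 300]) cube([250, 150, 150]);
translate([150, 0, 450]) cube([250, 150, 150]);
translate([150, 0, 600]) cube([250, 150, 150]);
translate([150, 0, 750]) cube([250, 150, 150]);
translate([150, 0, 900]) cube([250, 150, 150]);
translate([400, 0, 0]) cube([150, 150, 1250]);


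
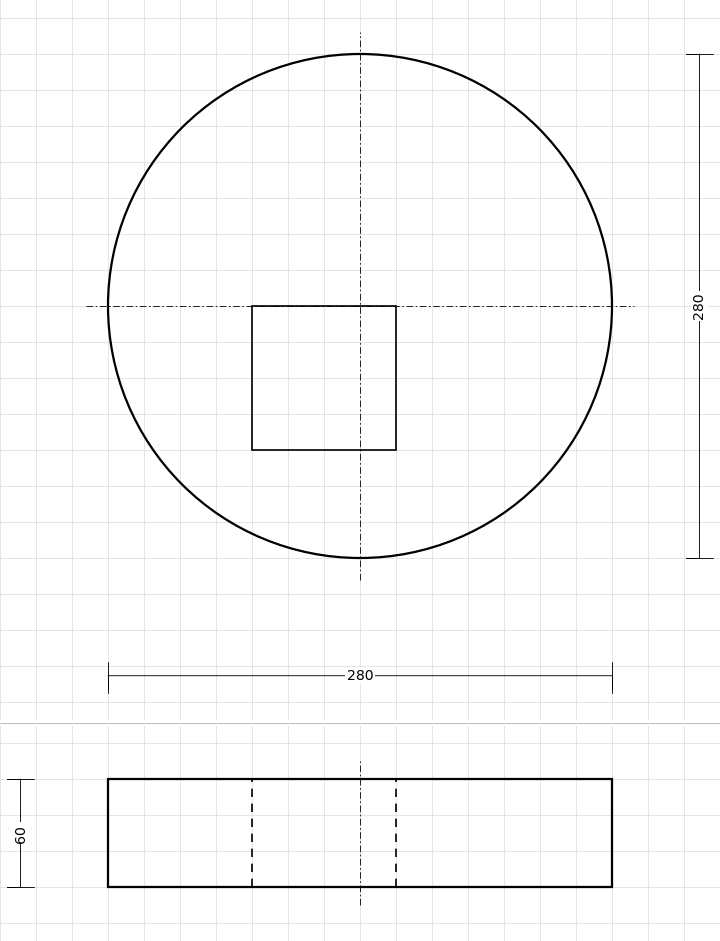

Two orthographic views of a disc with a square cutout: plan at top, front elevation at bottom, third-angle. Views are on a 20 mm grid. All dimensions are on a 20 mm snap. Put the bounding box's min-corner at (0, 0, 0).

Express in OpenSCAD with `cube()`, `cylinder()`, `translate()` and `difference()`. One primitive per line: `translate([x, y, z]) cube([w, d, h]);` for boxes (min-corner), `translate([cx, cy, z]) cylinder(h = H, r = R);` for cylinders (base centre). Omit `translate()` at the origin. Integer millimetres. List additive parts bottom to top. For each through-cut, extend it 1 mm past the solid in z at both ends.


difference() {
  translate([140, 140, 0]) cylinder(h = 60, r = 140);
  translate([80, 60, -1]) cube([80, 80, 62]);
}


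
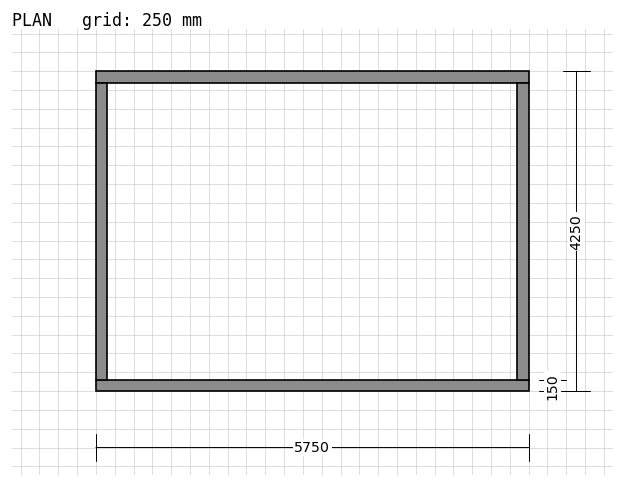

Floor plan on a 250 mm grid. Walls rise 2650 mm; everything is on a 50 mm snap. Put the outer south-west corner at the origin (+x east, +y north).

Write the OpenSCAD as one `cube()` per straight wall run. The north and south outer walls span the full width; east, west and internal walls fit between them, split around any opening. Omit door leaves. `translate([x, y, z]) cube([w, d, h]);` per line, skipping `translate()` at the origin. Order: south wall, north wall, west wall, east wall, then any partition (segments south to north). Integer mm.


cube([5750, 150, 2650]);
translate([0, 4100, 0]) cube([5750, 150, 2650]);
translate([0, 150, 0]) cube([150, 3950, 2650]);
translate([5600, 150, 0]) cube([150, 3950, 2650]);


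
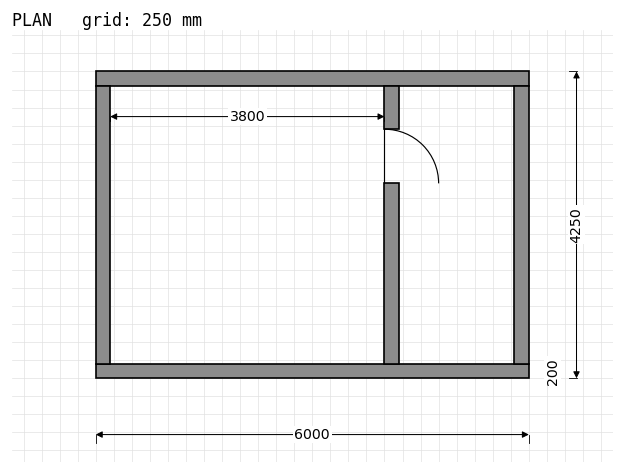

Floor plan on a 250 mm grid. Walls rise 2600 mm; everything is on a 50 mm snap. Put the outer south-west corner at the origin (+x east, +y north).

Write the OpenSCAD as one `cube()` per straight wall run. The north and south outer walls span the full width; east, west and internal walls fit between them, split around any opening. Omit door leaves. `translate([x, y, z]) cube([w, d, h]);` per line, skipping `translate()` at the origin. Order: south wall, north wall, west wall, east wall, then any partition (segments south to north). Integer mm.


cube([6000, 200, 2600]);
translate([0, 4050, 0]) cube([6000, 200, 2600]);
translate([0, 200, 0]) cube([200, 3850, 2600]);
translate([5800, 200, 0]) cube([200, 3850, 2600]);
translate([4000, 200, 0]) cube([200, 2500, 2600]);
translate([4000, 3450, 0]) cube([200, 600, 2600]);


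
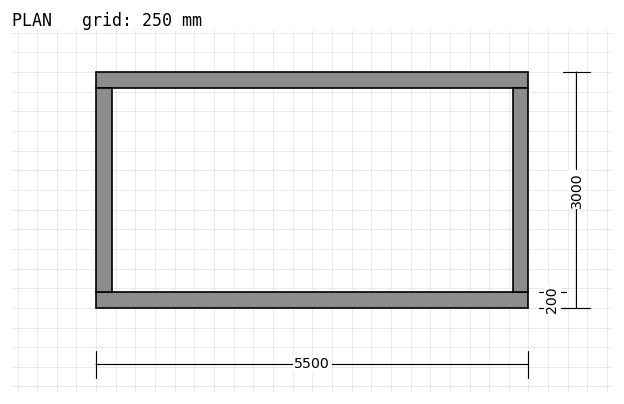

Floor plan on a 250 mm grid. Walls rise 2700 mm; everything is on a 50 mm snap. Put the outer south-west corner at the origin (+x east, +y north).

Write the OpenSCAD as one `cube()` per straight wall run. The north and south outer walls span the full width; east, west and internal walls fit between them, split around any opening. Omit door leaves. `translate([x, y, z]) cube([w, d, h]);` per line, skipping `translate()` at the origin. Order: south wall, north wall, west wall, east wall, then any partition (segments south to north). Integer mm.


cube([5500, 200, 2700]);
translate([0, 2800, 0]) cube([5500, 200, 2700]);
translate([0, 200, 0]) cube([200, 2600, 2700]);
translate([5300, 200, 0]) cube([200, 2600, 2700]);


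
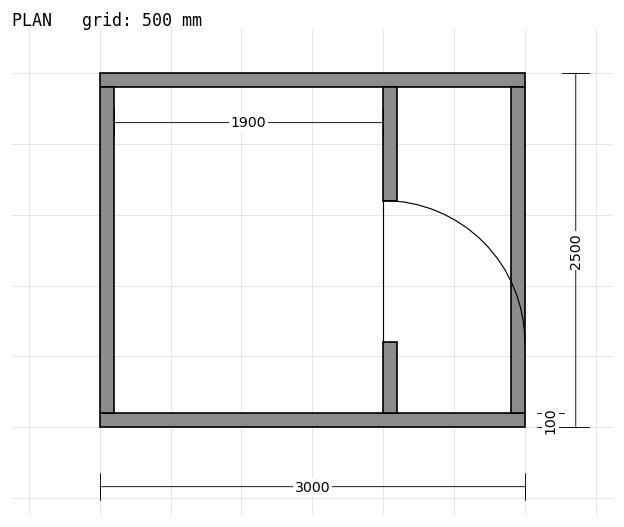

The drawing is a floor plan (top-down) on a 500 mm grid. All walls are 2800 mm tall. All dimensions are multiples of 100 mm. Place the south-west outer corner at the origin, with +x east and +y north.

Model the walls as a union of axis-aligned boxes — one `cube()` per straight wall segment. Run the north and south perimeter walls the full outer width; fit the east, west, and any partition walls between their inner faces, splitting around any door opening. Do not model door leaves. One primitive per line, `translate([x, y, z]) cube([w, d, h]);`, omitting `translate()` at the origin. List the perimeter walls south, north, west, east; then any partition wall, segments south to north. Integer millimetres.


cube([3000, 100, 2800]);
translate([0, 2400, 0]) cube([3000, 100, 2800]);
translate([0, 100, 0]) cube([100, 2300, 2800]);
translate([2900, 100, 0]) cube([100, 2300, 2800]);
translate([2000, 100, 0]) cube([100, 500, 2800]);
translate([2000, 1600, 0]) cube([100, 800, 2800]);
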